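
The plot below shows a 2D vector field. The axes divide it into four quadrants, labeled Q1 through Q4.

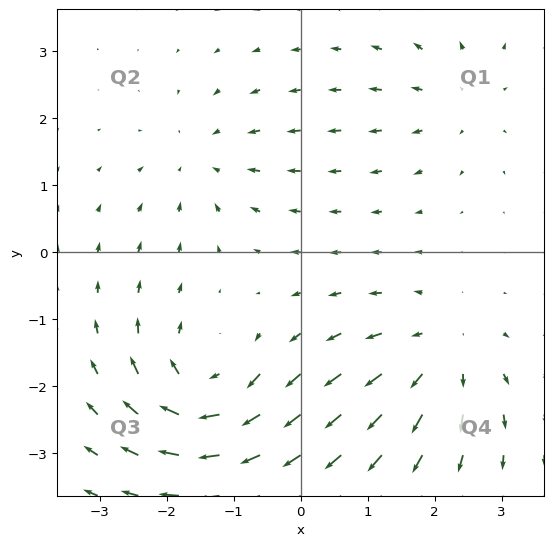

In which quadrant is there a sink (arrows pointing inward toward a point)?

Q2

The sink sits at approximately (-1.4, 1.4), which lies in quadrant Q2. The divergence there is about -3, negative as expected for a sink.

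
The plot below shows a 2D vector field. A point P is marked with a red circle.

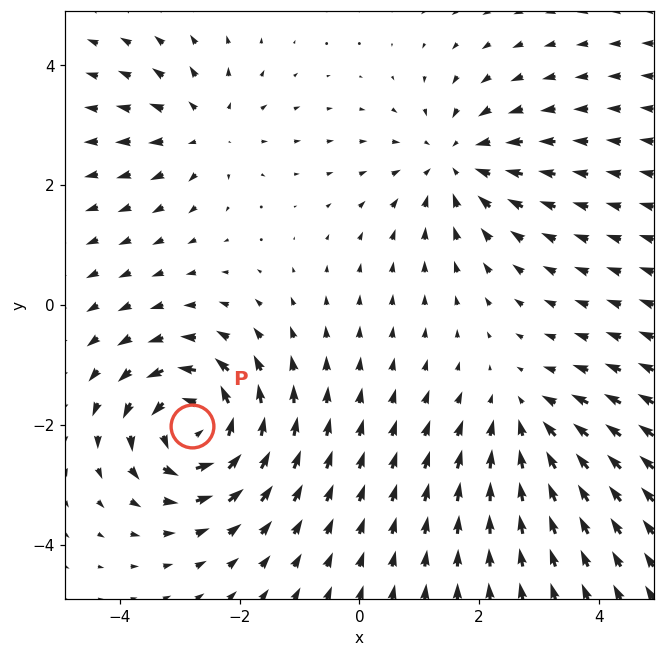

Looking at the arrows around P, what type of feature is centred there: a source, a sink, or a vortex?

At P (-2.8, -2.0) the arrows circulate counterclockwise. Divergence ≈0, curl about +6 — near-zero divergence with nonzero curl is a vortex.

vortex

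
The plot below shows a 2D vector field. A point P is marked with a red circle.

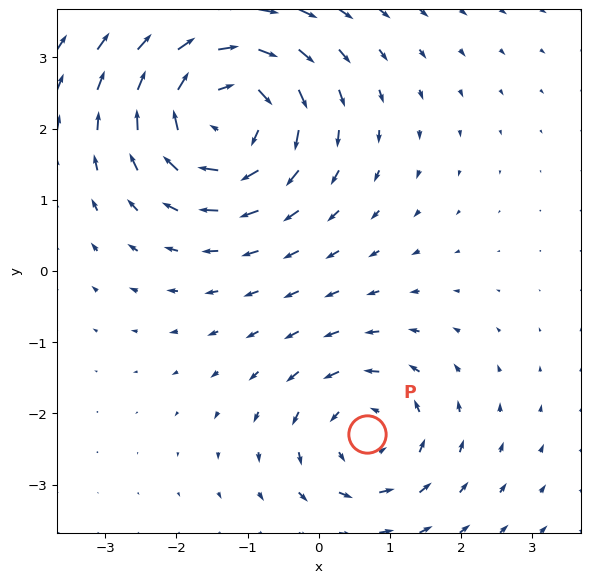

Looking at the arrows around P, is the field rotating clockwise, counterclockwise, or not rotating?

counterclockwise

Near P at (0.7, -2.3) the arrows circulate counterclockwise. The curl (z-component) there is about +3; positive curl means counterclockwise rotation.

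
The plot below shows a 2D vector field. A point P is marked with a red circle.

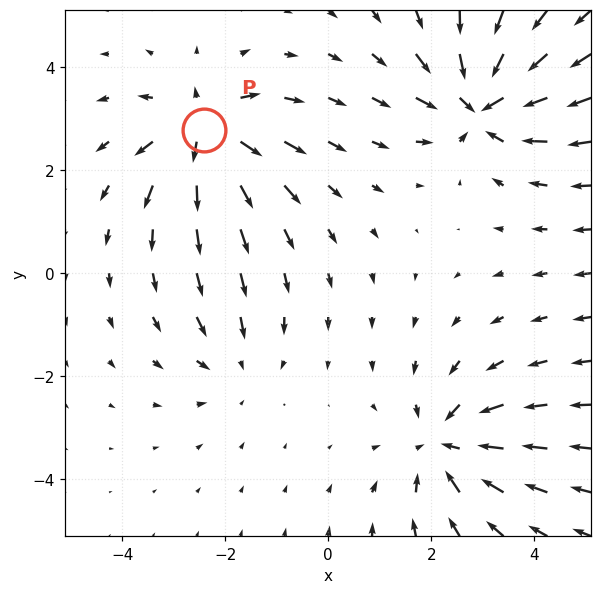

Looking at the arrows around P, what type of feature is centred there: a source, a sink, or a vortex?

At P (-2.4, 2.8) the arrows spread outward. Divergence about +6, curl ≈0 — positive divergence with near-zero curl is a source.

source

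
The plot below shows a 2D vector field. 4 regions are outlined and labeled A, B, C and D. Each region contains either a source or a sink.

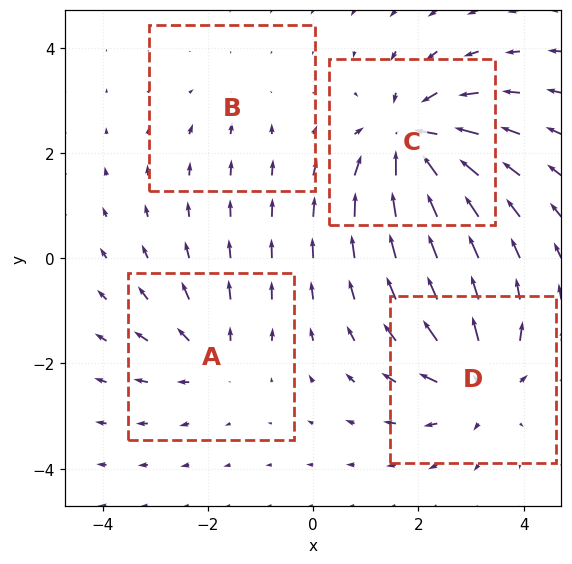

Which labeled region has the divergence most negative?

C

Divergence at each region's feature centre — A: about +3, B: about -2, C: about -7, D: about +5. Region C is most negative.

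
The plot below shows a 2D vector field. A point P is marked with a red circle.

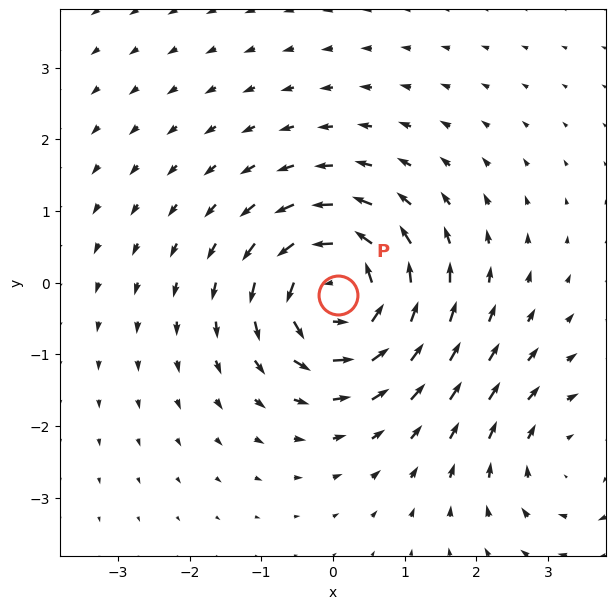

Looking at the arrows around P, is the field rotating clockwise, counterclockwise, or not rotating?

Near P at (0.1, -0.2) the arrows circulate counterclockwise. The curl (z-component) there is about +6; positive curl means counterclockwise rotation.

counterclockwise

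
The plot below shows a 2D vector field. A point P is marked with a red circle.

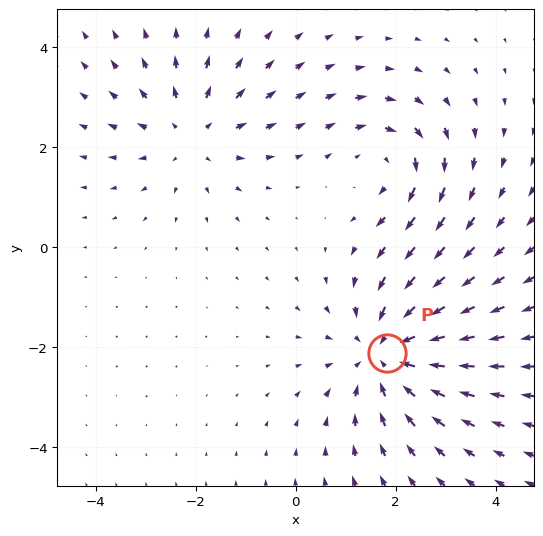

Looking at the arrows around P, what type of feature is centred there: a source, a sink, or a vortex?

sink

At P (1.8, -2.1) the arrows converge inward. Divergence about -4, curl ≈0 — negative divergence with near-zero curl is a sink.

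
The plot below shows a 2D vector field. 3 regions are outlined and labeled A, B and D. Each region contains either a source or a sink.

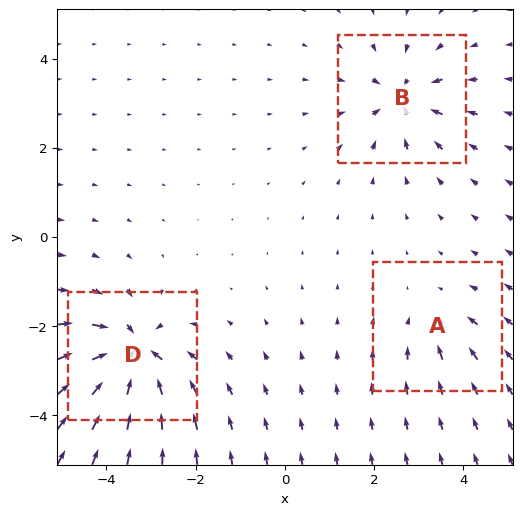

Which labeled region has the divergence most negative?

D

Divergence at each region's feature centre — A: about -2, B: about -4, D: about -6. Region D is most negative.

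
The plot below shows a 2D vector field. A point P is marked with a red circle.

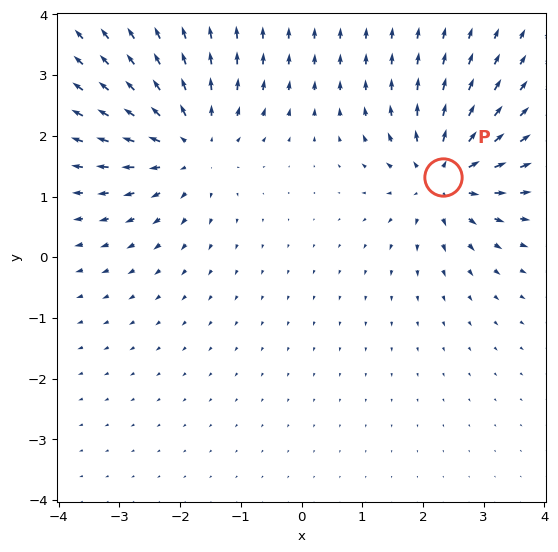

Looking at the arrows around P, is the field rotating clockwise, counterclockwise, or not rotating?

not rotating

Near P at (2.3, 1.3) the arrows show no circulation. The curl there is ≈0.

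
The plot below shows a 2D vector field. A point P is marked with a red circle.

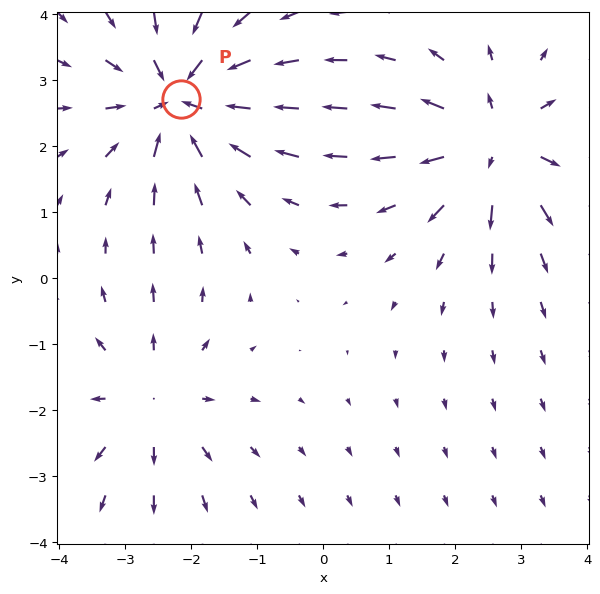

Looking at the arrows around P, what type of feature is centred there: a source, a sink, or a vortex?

At P (-2.1, 2.7) the arrows converge inward. Divergence about -5, curl ≈0 — negative divergence with near-zero curl is a sink.

sink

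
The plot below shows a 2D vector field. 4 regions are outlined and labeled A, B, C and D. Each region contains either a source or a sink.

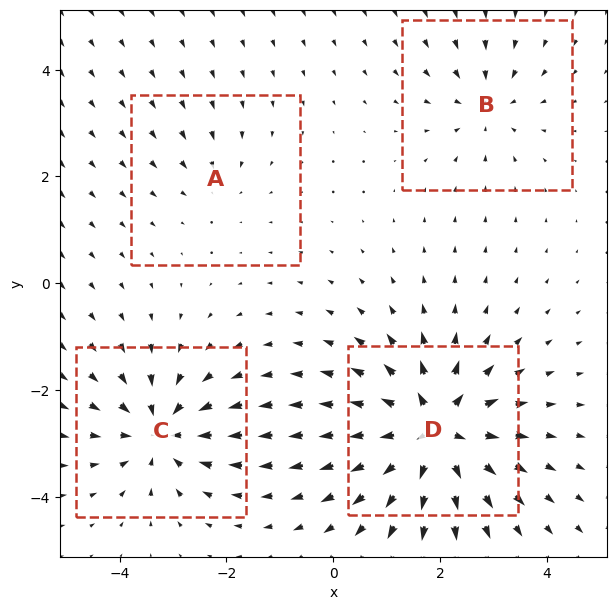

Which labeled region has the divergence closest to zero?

A

Divergence at each region's feature centre — A: about -2, B: about -3, C: about -5, D: about +8. Region A is closest to zero.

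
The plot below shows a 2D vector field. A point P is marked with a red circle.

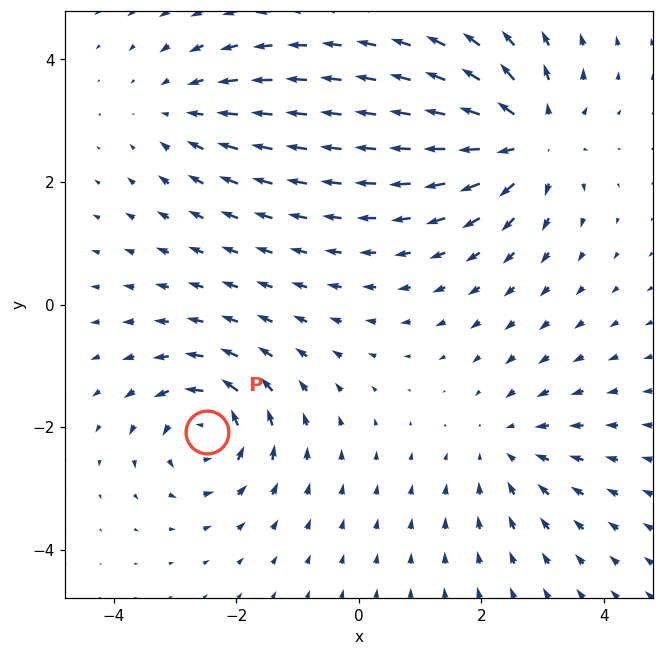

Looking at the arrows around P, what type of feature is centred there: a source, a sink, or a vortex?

At P (-2.5, -2.1) the arrows circulate counterclockwise. Divergence ≈0, curl about +6 — near-zero divergence with nonzero curl is a vortex.

vortex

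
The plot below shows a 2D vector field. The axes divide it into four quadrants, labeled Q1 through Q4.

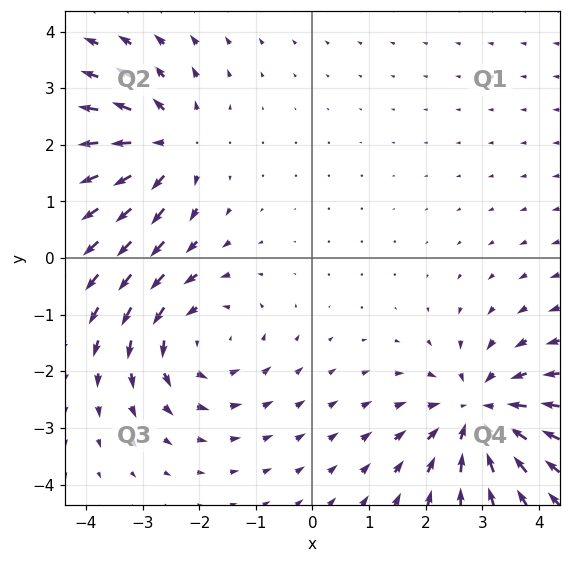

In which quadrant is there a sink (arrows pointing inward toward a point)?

Q4

The sink sits at approximately (2.9, -2.7), which lies in quadrant Q4. The divergence there is about -5, negative as expected for a sink.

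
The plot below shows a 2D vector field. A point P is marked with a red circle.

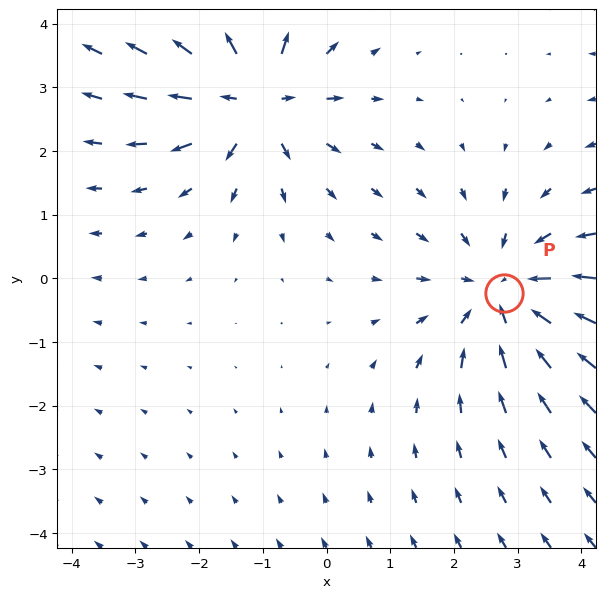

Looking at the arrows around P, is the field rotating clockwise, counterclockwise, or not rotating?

Near P at (2.8, -0.2) the arrows show no circulation. The curl there is ≈0.

not rotating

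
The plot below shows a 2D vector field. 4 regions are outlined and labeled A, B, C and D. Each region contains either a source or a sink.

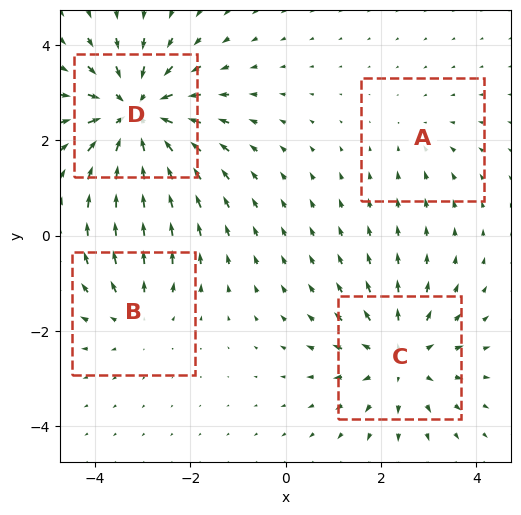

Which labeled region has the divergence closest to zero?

Divergence at each region's feature centre — A: about -2, B: about +3, C: about +4, D: about -7. Region A is closest to zero.

A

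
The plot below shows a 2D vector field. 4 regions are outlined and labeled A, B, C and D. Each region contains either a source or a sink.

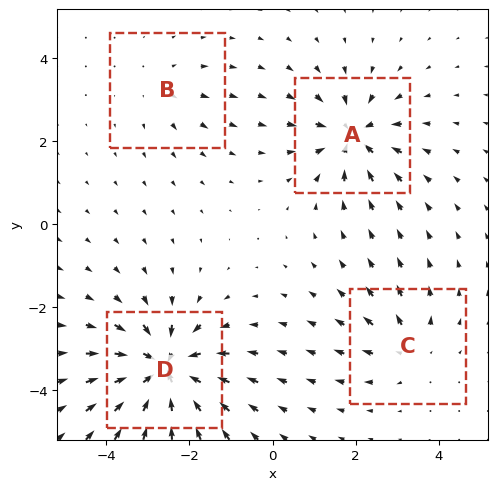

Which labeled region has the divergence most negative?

D

Divergence at each region's feature centre — A: about -6, B: about +2, C: about +4, D: about -9. Region D is most negative.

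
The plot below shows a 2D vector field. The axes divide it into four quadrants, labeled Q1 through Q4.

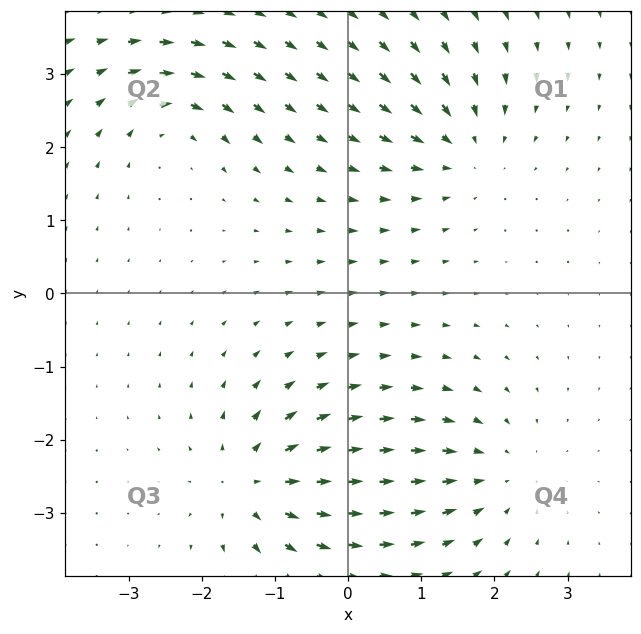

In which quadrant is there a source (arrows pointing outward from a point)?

The source sits at approximately (-1.3, -2.6), which lies in quadrant Q3. The divergence there is about +7, positive as expected for a source.

Q3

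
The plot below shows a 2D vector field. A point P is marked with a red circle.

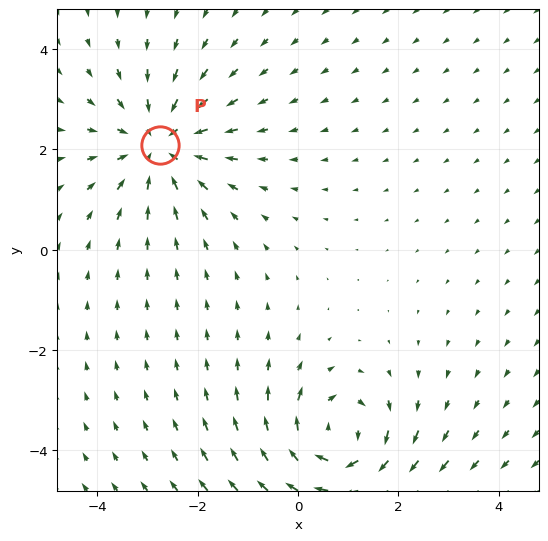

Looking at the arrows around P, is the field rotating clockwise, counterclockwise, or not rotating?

Near P at (-2.8, 2.1) the arrows show no circulation. The curl there is ≈0.

not rotating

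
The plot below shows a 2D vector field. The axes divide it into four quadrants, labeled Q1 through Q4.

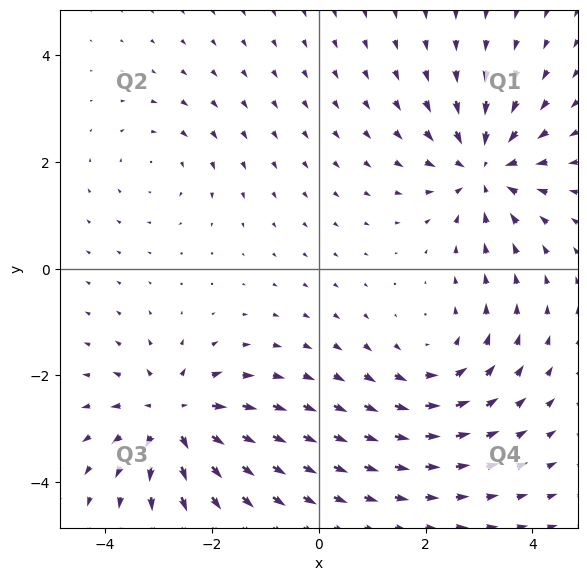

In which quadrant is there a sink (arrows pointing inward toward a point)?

Q1

The sink sits at approximately (3.1, 1.9), which lies in quadrant Q1. The divergence there is about -5, negative as expected for a sink.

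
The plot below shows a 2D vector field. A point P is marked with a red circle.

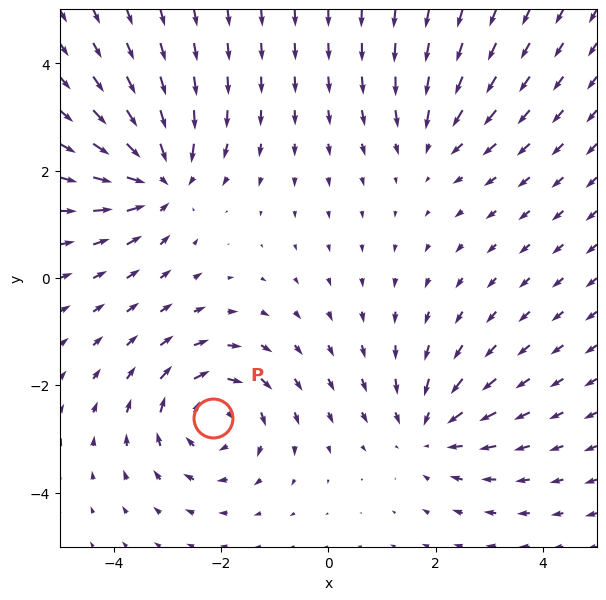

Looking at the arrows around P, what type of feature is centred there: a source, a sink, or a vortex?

vortex

At P (-2.2, -2.6) the arrows circulate clockwise. Divergence ≈0, curl about -5 — near-zero divergence with nonzero curl is a vortex.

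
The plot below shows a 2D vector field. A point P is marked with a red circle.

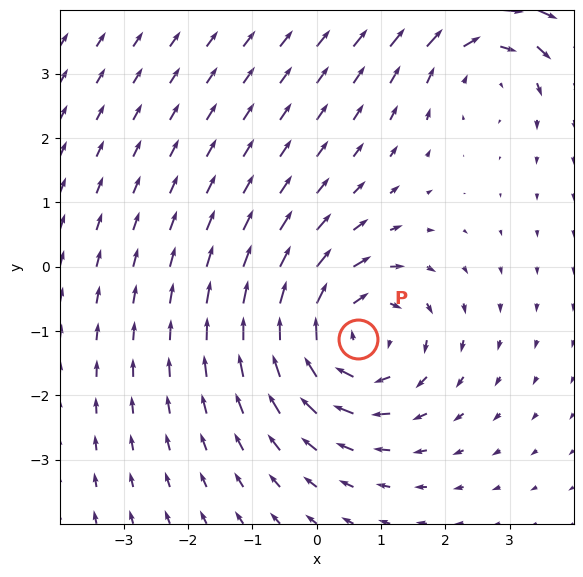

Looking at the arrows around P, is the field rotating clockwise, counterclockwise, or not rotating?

Near P at (0.6, -1.1) the arrows circulate clockwise. The curl (z-component) there is about -4; negative curl means clockwise rotation.

clockwise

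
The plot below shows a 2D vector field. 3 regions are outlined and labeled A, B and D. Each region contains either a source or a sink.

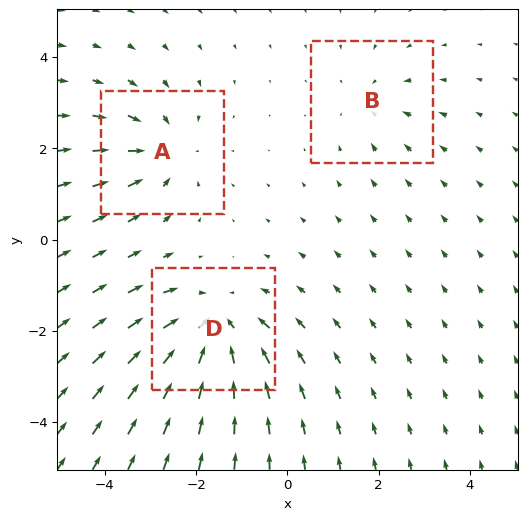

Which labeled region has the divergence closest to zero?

Divergence at each region's feature centre — A: about -3, B: about -2, D: about -5. Region B is closest to zero.

B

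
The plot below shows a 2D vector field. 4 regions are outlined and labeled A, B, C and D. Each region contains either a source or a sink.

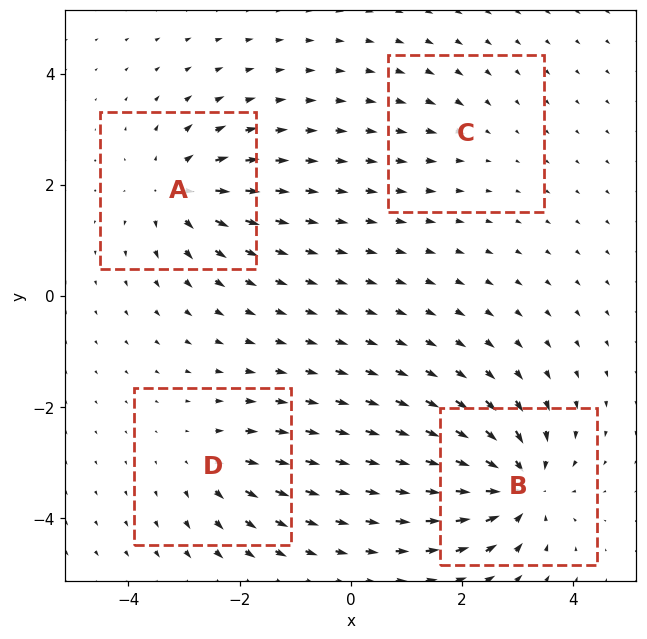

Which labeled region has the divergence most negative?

Divergence at each region's feature centre — A: about +6, B: about -8, C: about -2, D: about +4. Region B is most negative.

B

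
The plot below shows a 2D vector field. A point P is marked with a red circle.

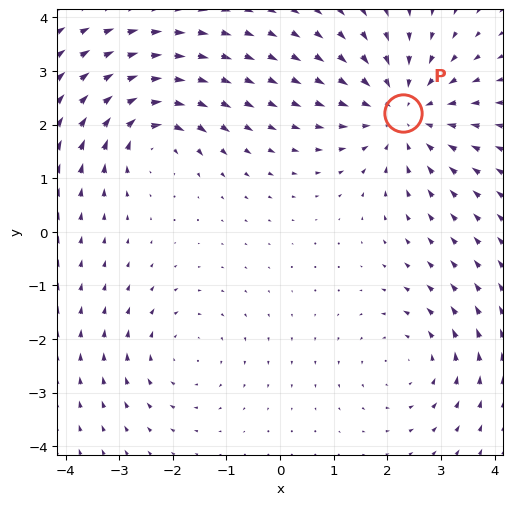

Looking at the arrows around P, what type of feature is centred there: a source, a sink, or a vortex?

At P (2.3, 2.2) the arrows converge inward. Divergence about -4, curl ≈0 — negative divergence with near-zero curl is a sink.

sink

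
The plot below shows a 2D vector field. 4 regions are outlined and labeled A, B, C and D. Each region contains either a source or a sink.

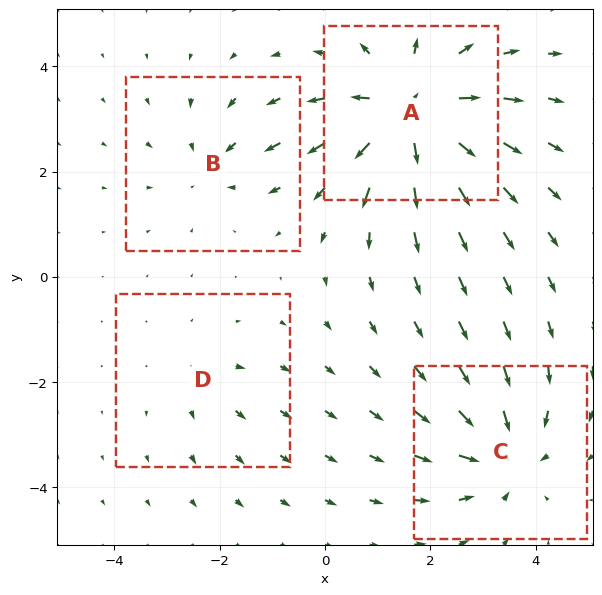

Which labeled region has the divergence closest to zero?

Divergence at each region's feature centre — A: about +7, B: about -3, C: about -5, D: about +2. Region D is closest to zero.

D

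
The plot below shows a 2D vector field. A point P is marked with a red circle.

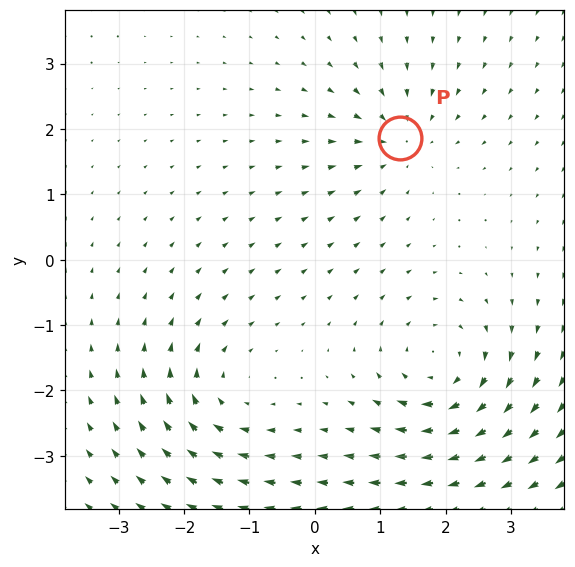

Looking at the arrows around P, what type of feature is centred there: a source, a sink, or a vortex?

sink

At P (1.3, 1.9) the arrows converge inward. Divergence about -4, curl ≈0 — negative divergence with near-zero curl is a sink.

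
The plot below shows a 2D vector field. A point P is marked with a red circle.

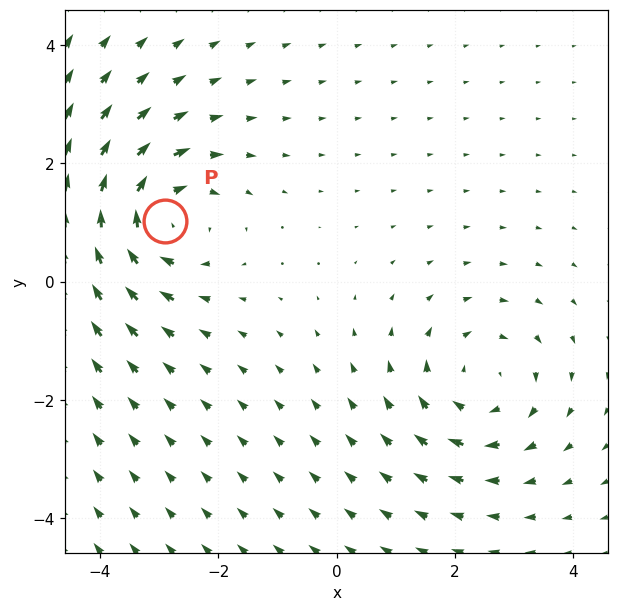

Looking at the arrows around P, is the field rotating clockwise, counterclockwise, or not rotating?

clockwise

Near P at (-2.9, 1.0) the arrows circulate clockwise. The curl (z-component) there is about -4; negative curl means clockwise rotation.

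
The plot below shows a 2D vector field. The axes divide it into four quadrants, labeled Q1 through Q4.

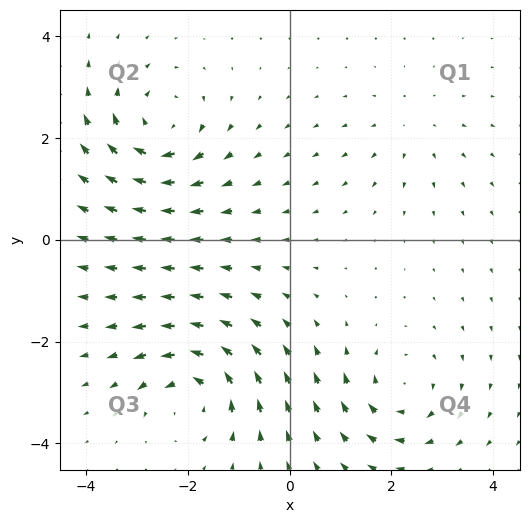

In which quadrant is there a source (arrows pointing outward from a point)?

Q1

The source sits at approximately (2.4, 2.2), which lies in quadrant Q1. The divergence there is about +2, positive as expected for a source.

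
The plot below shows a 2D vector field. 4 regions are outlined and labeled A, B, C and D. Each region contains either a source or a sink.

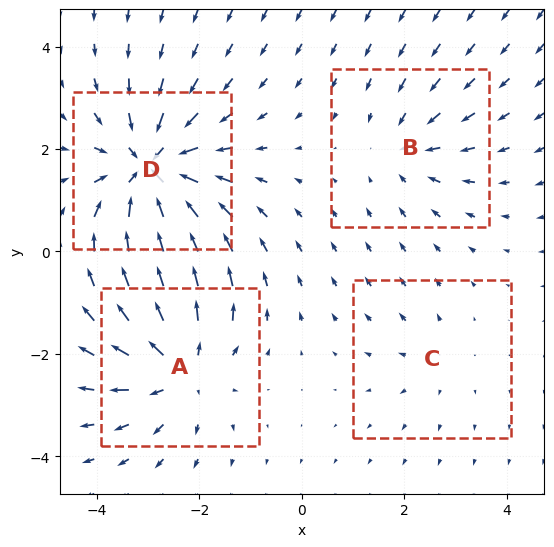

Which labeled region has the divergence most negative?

D

Divergence at each region's feature centre — A: about +5, B: about -3, C: about +2, D: about -7. Region D is most negative.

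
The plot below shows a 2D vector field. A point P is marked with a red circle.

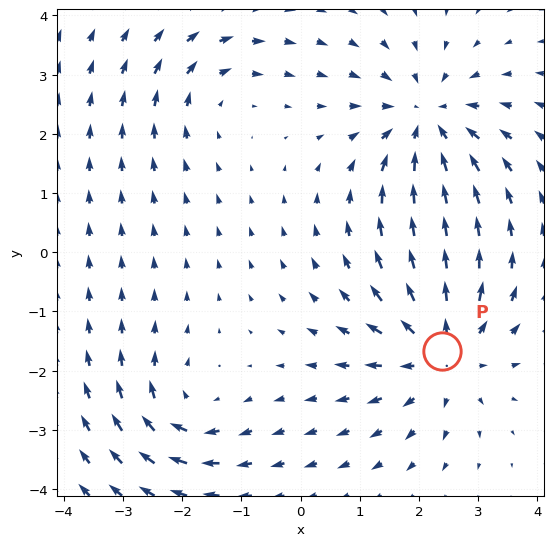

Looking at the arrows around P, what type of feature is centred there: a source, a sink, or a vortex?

source

At P (2.4, -1.7) the arrows spread outward. Divergence about +5, curl ≈0 — positive divergence with near-zero curl is a source.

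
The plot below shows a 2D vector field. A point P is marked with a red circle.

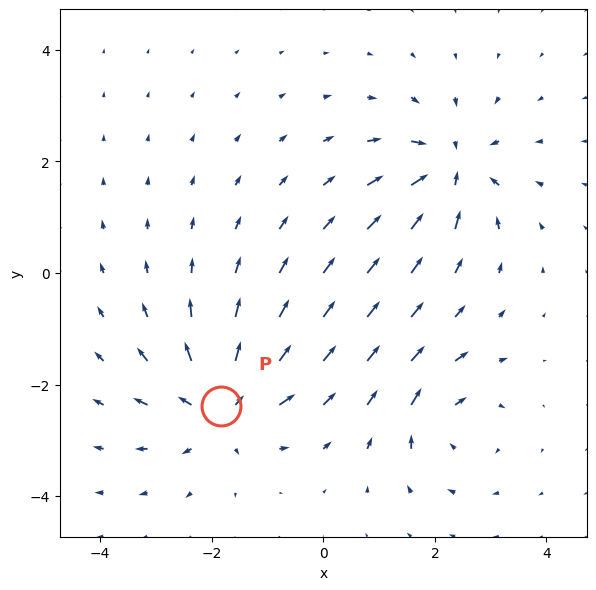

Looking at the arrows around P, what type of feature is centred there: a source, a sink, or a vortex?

source

At P (-1.8, -2.4) the arrows spread outward. Divergence about +5, curl ≈0 — positive divergence with near-zero curl is a source.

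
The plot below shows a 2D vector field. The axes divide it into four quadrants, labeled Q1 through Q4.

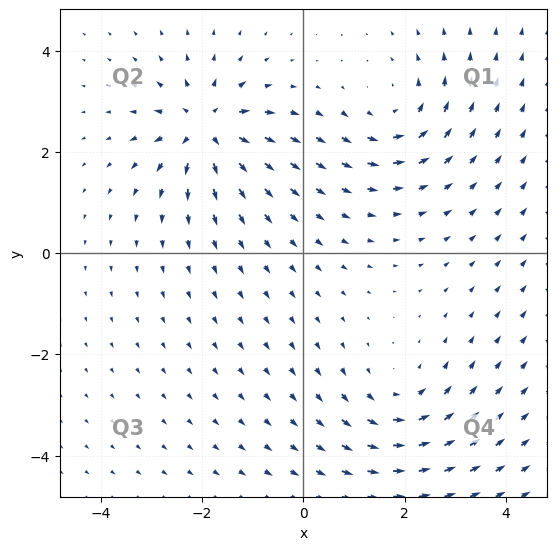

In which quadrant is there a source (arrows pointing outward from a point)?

The source sits at approximately (-1.9, 2.5), which lies in quadrant Q2. The divergence there is about +6, positive as expected for a source.

Q2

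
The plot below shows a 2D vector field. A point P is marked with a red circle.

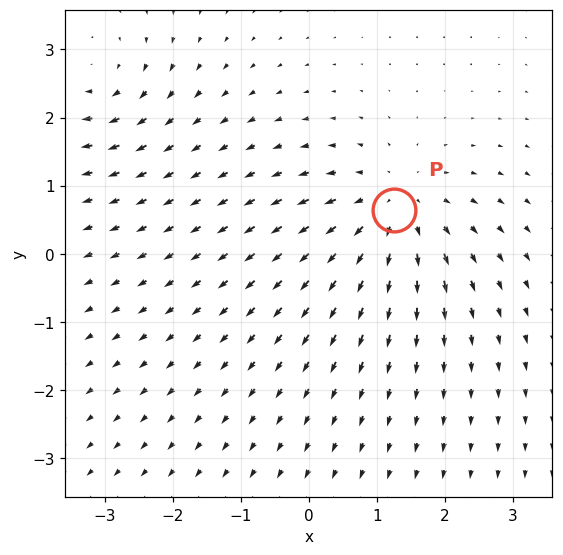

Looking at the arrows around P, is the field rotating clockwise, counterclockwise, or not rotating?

not rotating

Near P at (1.2, 0.6) the arrows show no circulation. The curl there is ≈0.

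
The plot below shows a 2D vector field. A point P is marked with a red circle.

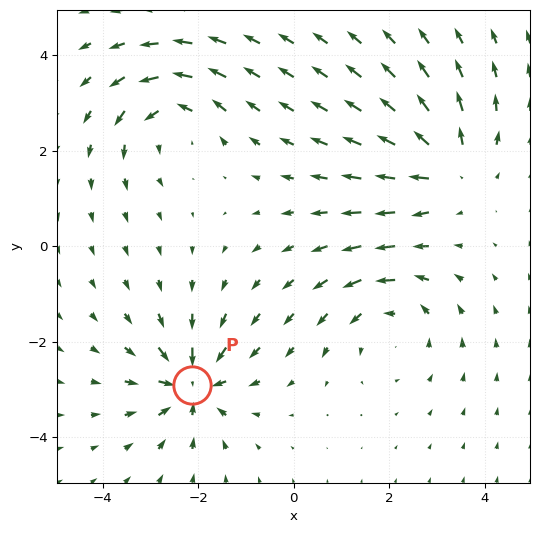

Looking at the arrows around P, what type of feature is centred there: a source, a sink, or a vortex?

sink

At P (-2.1, -2.9) the arrows converge inward. Divergence about -6, curl ≈0 — negative divergence with near-zero curl is a sink.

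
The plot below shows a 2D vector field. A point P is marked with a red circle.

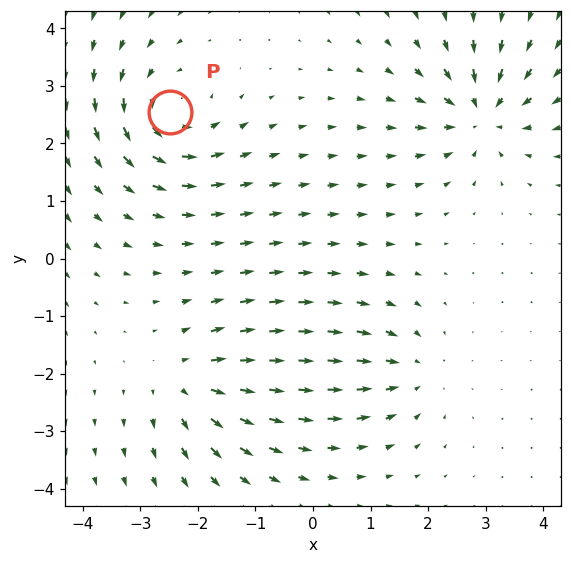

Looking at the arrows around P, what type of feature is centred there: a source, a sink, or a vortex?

At P (-2.5, 2.5) the arrows circulate counterclockwise. Divergence ≈0, curl about +4 — near-zero divergence with nonzero curl is a vortex.

vortex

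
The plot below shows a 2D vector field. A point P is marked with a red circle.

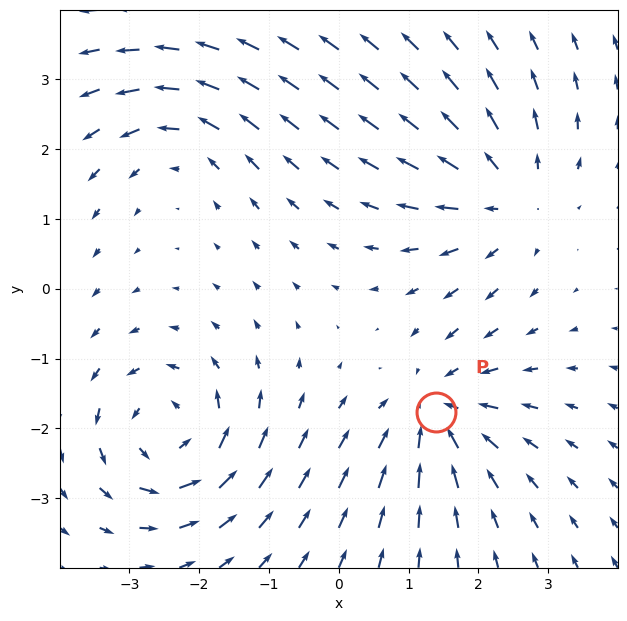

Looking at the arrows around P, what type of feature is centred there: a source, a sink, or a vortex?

sink

At P (1.4, -1.8) the arrows converge inward. Divergence about -4, curl ≈0 — negative divergence with near-zero curl is a sink.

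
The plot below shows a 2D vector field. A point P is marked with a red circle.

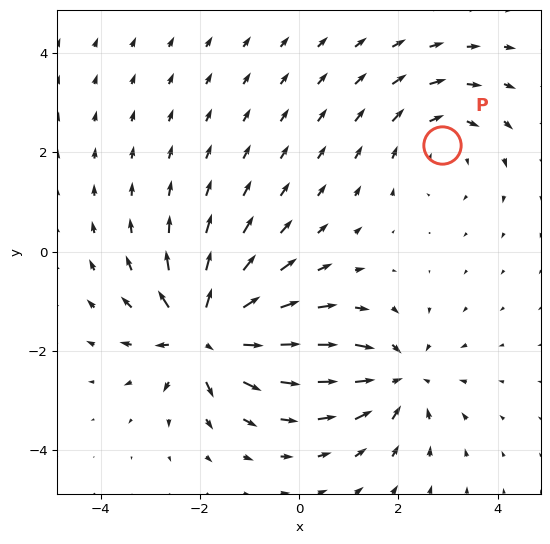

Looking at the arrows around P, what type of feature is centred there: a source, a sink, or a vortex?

At P (2.9, 2.1) the arrows circulate clockwise. Divergence ≈0, curl about -3 — near-zero divergence with nonzero curl is a vortex.

vortex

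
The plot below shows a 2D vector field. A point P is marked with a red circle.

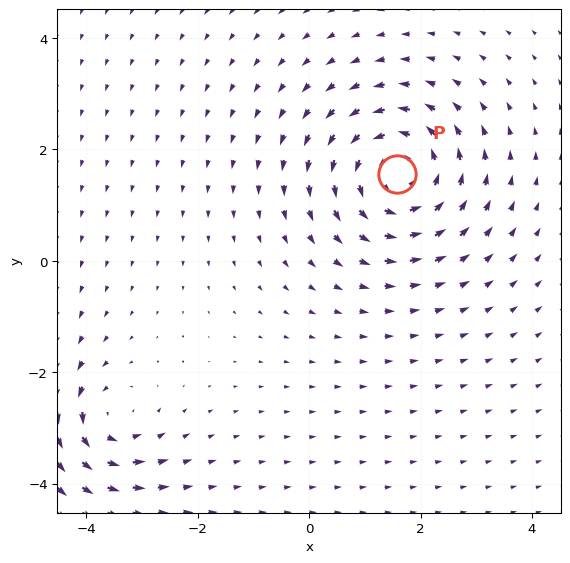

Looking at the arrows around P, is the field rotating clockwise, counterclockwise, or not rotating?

counterclockwise

Near P at (1.6, 1.6) the arrows circulate counterclockwise. The curl (z-component) there is about +4; positive curl means counterclockwise rotation.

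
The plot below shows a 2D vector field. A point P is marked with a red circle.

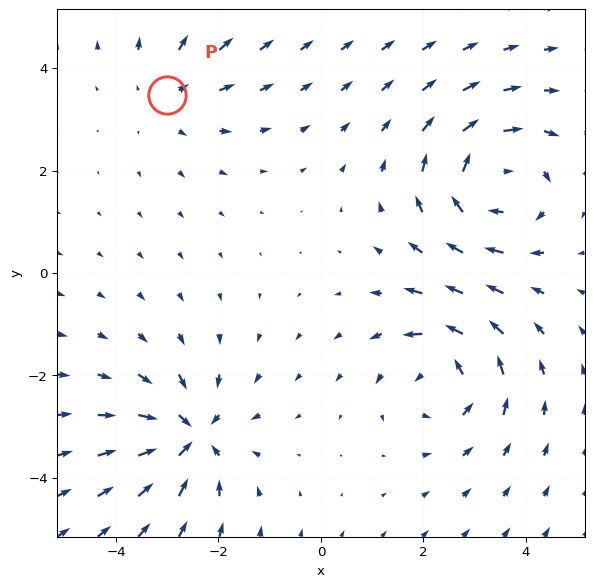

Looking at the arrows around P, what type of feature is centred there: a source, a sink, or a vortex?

At P (-3.0, 3.5) the arrows spread outward. Divergence about +2, curl ≈0 — positive divergence with near-zero curl is a source.

source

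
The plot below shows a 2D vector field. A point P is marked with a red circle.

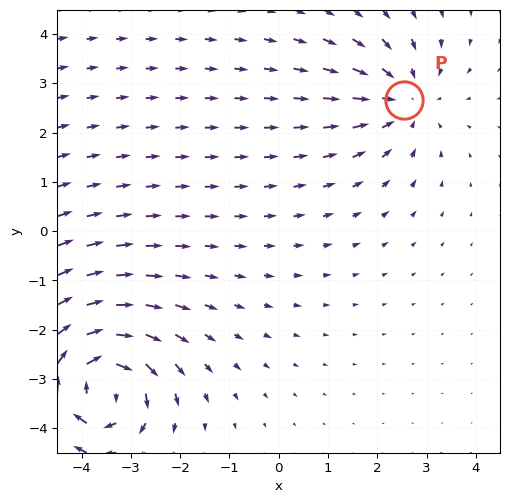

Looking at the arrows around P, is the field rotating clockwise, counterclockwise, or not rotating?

Near P at (2.5, 2.7) the arrows show no circulation. The curl there is ≈0.

not rotating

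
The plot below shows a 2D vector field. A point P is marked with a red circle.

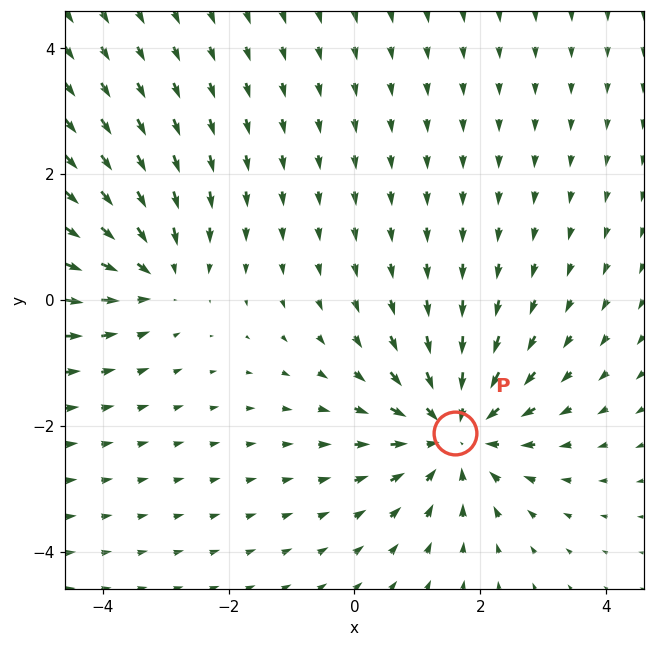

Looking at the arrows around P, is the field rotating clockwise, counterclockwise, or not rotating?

Near P at (1.6, -2.1) the arrows show no circulation. The curl there is ≈0.

not rotating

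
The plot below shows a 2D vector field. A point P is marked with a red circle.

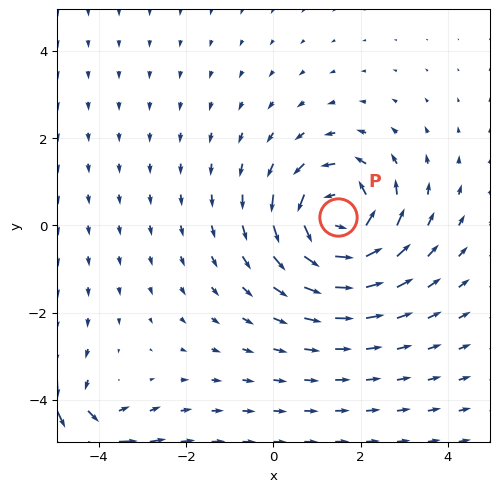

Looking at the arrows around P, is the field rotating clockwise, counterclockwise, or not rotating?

Near P at (1.5, 0.2) the arrows circulate counterclockwise. The curl (z-component) there is about +5; positive curl means counterclockwise rotation.

counterclockwise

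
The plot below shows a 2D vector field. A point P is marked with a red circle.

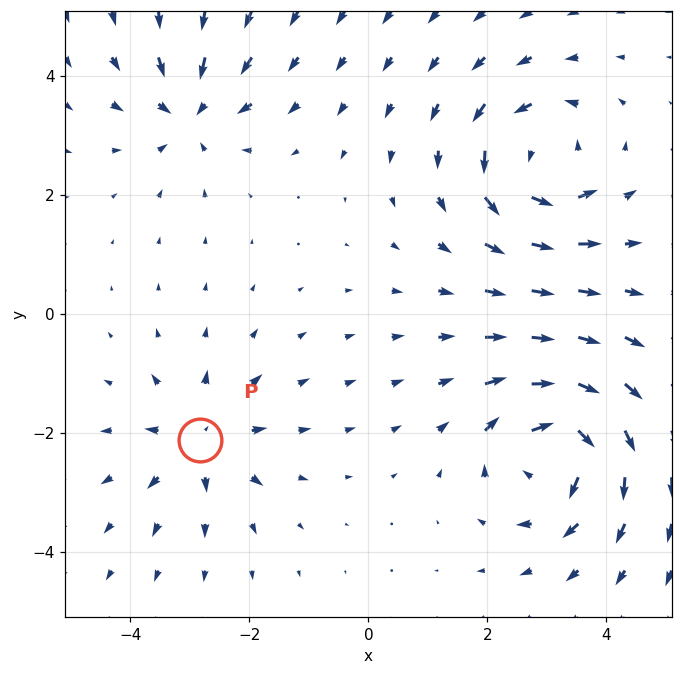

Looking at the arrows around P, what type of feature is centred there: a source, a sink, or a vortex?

source

At P (-2.8, -2.1) the arrows spread outward. Divergence about +4, curl ≈0 — positive divergence with near-zero curl is a source.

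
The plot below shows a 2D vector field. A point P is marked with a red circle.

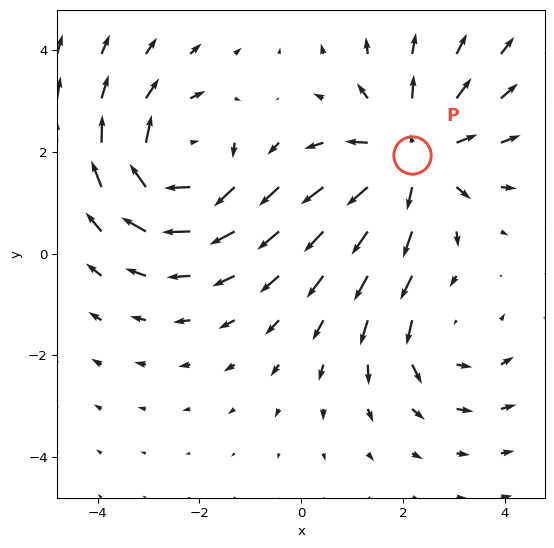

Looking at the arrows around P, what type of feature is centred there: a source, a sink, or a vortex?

source

At P (2.2, 1.9) the arrows spread outward. Divergence about +4, curl ≈0 — positive divergence with near-zero curl is a source.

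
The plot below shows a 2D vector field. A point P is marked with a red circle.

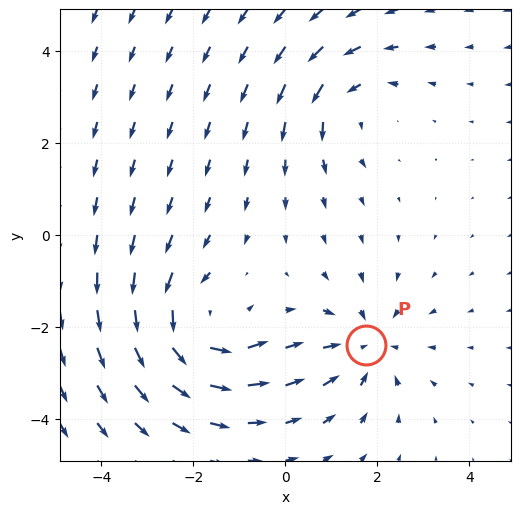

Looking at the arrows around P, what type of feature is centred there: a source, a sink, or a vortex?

At P (1.8, -2.4) the arrows converge inward. Divergence about -3, curl ≈0 — negative divergence with near-zero curl is a sink.

sink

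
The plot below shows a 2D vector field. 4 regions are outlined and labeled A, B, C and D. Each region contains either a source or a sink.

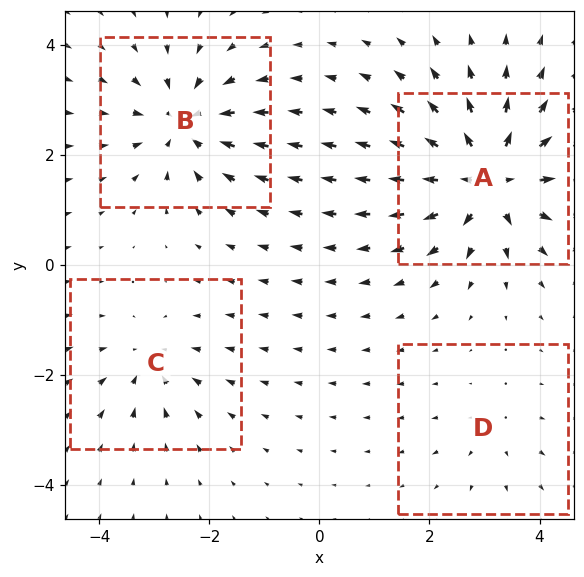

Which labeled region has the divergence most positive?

A

Divergence at each region's feature centre — A: about +8, B: about -6, C: about -4, D: about +2. Region A is most positive.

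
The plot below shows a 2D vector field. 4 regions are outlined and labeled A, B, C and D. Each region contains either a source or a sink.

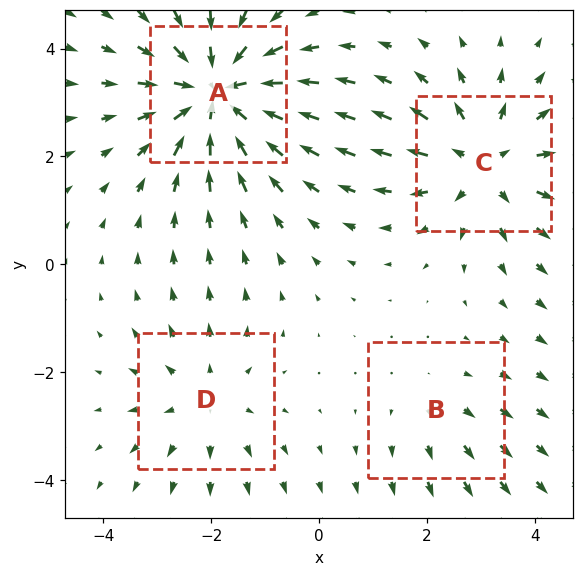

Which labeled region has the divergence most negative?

Divergence at each region's feature centre — A: about -6, B: about +2, C: about +4, D: about +3. Region A is most negative.

A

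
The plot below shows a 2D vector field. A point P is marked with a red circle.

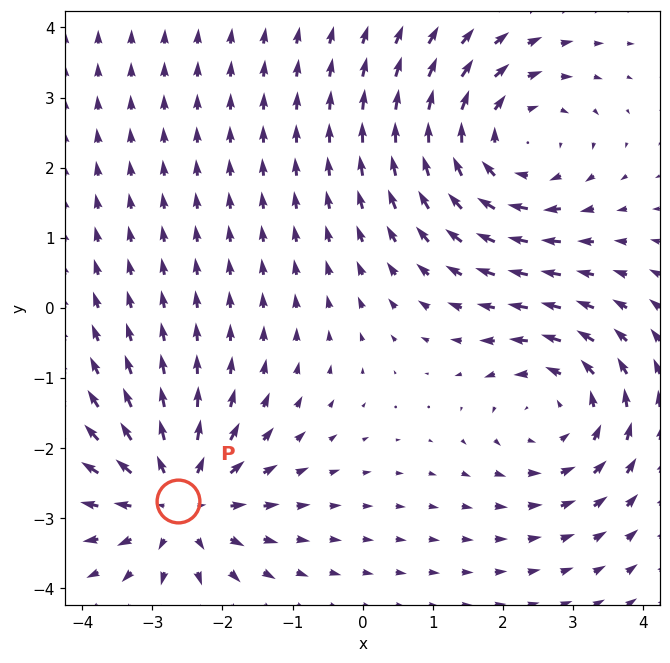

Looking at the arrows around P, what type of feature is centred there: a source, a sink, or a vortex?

source

At P (-2.6, -2.8) the arrows spread outward. Divergence about +4, curl ≈0 — positive divergence with near-zero curl is a source.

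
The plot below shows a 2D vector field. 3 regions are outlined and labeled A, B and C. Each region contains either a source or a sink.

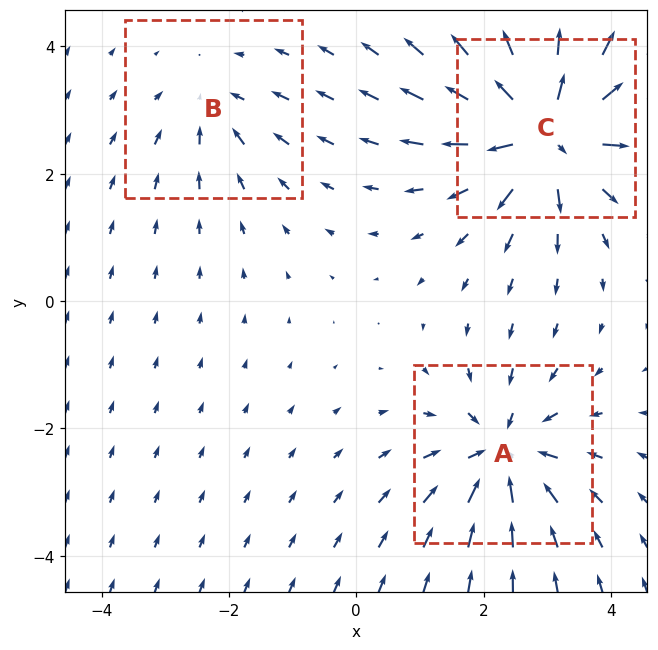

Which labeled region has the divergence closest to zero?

B

Divergence at each region's feature centre — A: about -4, B: about -2, C: about +6. Region B is closest to zero.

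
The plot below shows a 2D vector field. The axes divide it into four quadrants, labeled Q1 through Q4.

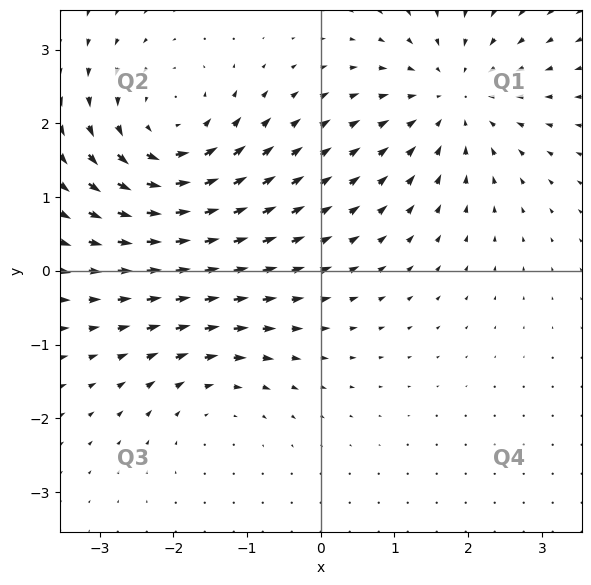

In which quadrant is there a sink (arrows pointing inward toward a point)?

The sink sits at approximately (1.8, 2.3), which lies in quadrant Q1. The divergence there is about -3, negative as expected for a sink.

Q1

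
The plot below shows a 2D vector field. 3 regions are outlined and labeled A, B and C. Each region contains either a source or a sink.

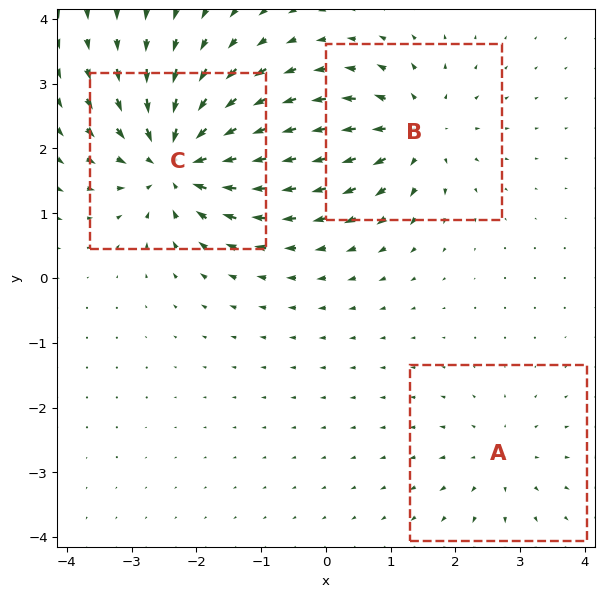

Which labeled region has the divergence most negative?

C

Divergence at each region's feature centre — A: about +2, B: about +4, C: about -6. Region C is most negative.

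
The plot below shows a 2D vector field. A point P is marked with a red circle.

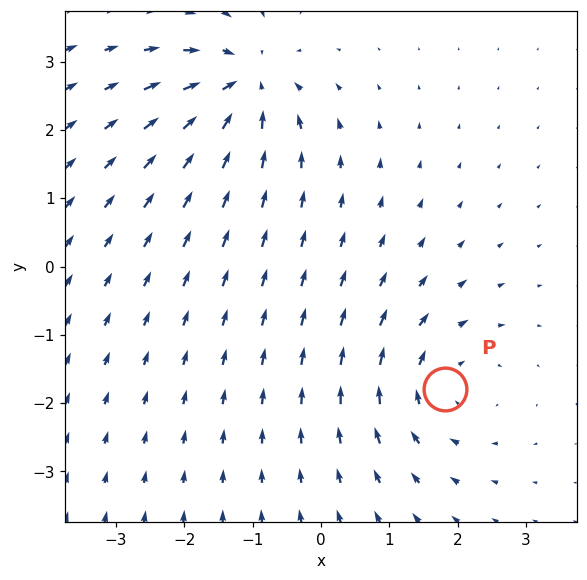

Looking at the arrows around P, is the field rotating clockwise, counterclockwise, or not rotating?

clockwise

Near P at (1.8, -1.8) the arrows circulate clockwise. The curl (z-component) there is about -4; negative curl means clockwise rotation.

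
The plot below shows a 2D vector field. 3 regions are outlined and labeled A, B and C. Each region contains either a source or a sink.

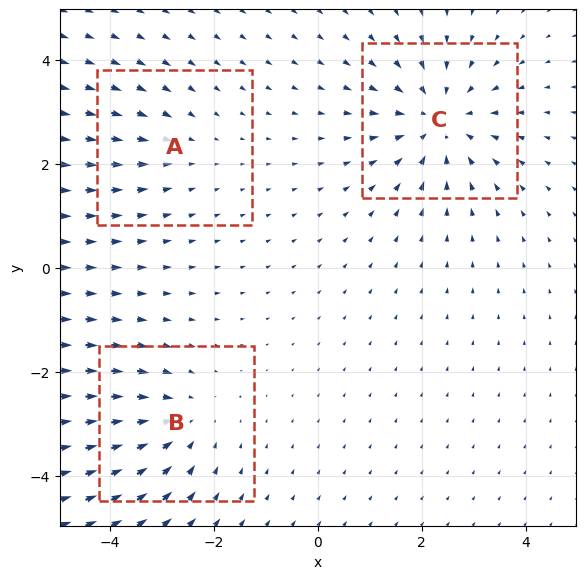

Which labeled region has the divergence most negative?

C

Divergence at each region's feature centre — A: about -2, B: about -3, C: about -4. Region C is most negative.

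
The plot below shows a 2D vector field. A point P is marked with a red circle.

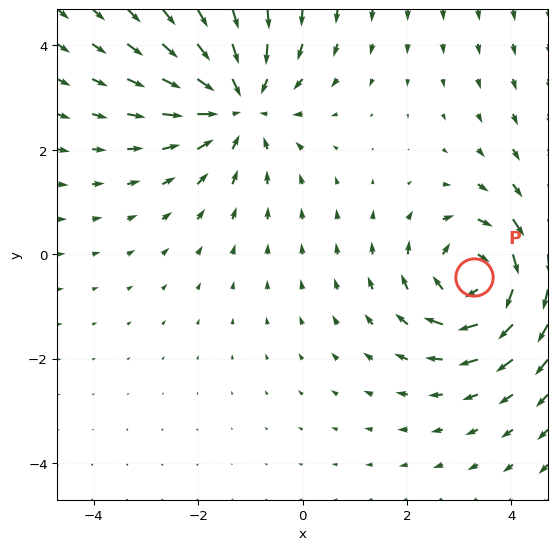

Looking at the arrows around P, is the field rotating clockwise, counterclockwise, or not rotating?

clockwise

Near P at (3.3, -0.4) the arrows circulate clockwise. The curl (z-component) there is about -5; negative curl means clockwise rotation.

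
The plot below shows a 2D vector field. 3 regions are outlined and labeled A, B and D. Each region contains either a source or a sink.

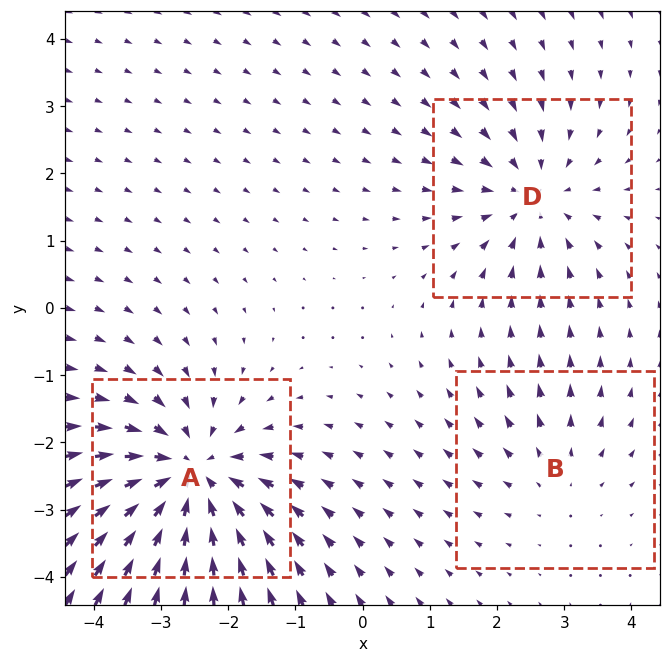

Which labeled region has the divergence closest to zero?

Divergence at each region's feature centre — A: about -5, B: about +2, D: about -3. Region B is closest to zero.

B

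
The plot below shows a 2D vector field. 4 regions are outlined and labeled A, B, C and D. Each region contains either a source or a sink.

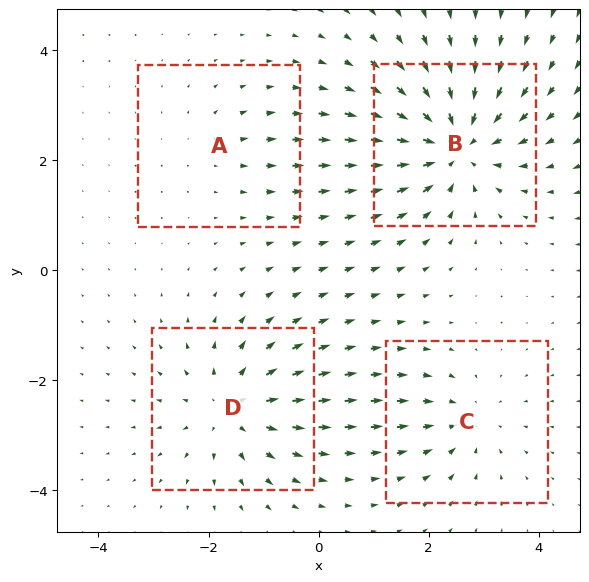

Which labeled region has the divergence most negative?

B

Divergence at each region's feature centre — A: about +2, B: about -7, C: about -4, D: about +5. Region B is most negative.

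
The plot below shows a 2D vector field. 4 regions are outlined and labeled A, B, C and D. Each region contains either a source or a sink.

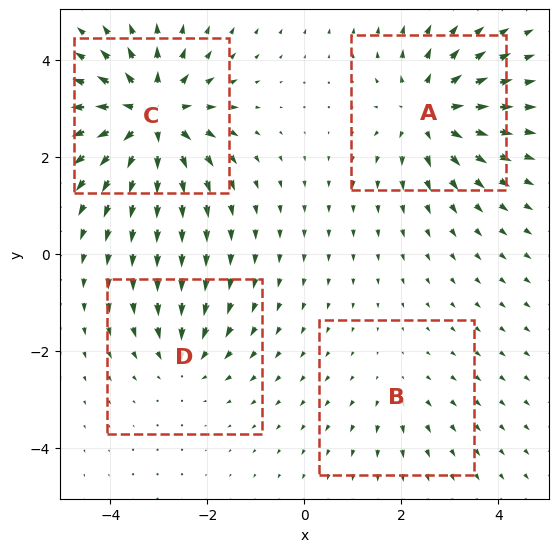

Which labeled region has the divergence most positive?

Divergence at each region's feature centre — A: about +6, B: about +2, C: about +8, D: about -4. Region C is most positive.

C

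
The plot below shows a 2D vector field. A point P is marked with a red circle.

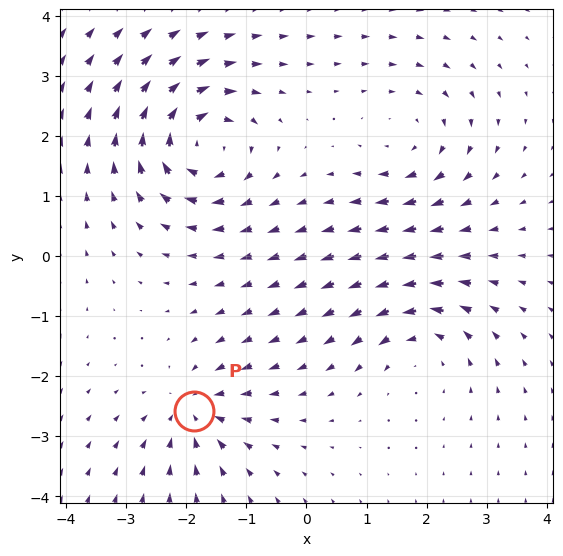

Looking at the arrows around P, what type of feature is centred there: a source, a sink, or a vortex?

sink

At P (-1.9, -2.6) the arrows converge inward. Divergence about -4, curl ≈0 — negative divergence with near-zero curl is a sink.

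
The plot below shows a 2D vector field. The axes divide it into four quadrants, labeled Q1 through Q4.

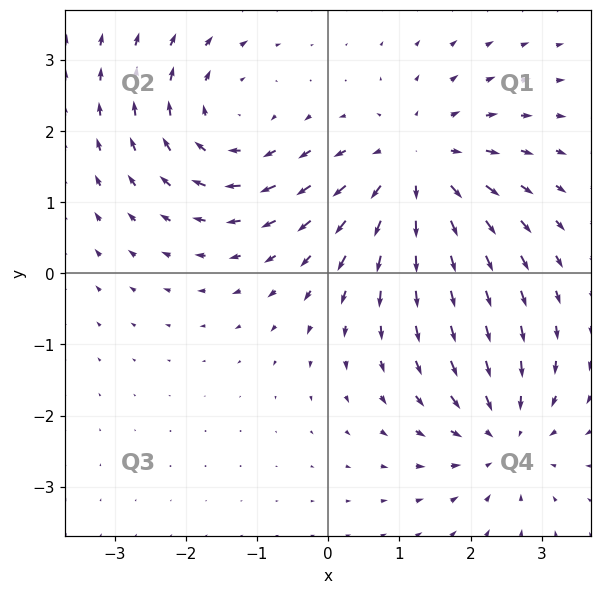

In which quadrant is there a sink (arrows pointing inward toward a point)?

The sink sits at approximately (2.5, -2.3), which lies in quadrant Q4. The divergence there is about -3, negative as expected for a sink.

Q4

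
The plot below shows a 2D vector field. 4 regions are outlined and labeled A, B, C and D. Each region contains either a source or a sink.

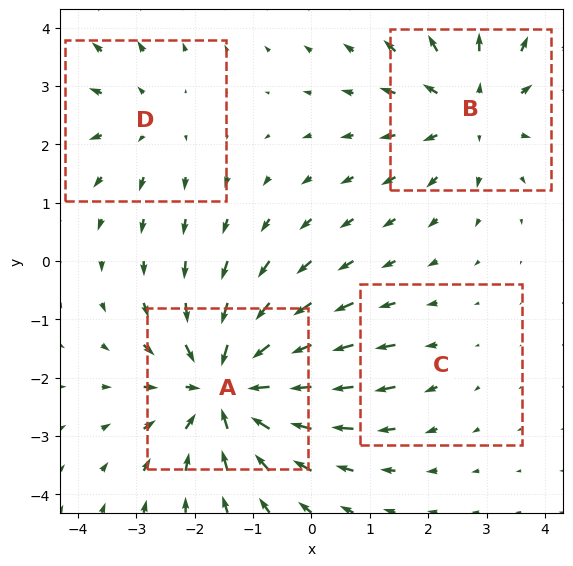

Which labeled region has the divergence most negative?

A

Divergence at each region's feature centre — A: about -7, B: about +4, C: about +2, D: about +3. Region A is most negative.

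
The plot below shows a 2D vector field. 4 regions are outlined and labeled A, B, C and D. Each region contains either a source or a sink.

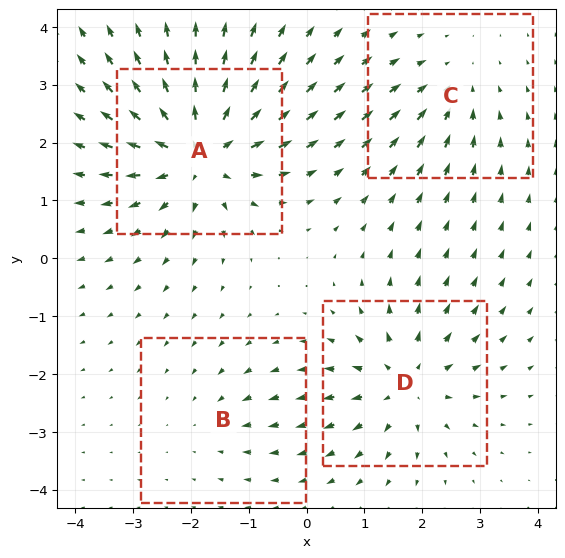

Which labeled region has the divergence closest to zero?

B

Divergence at each region's feature centre — A: about +7, B: about -2, C: about -3, D: about +5. Region B is closest to zero.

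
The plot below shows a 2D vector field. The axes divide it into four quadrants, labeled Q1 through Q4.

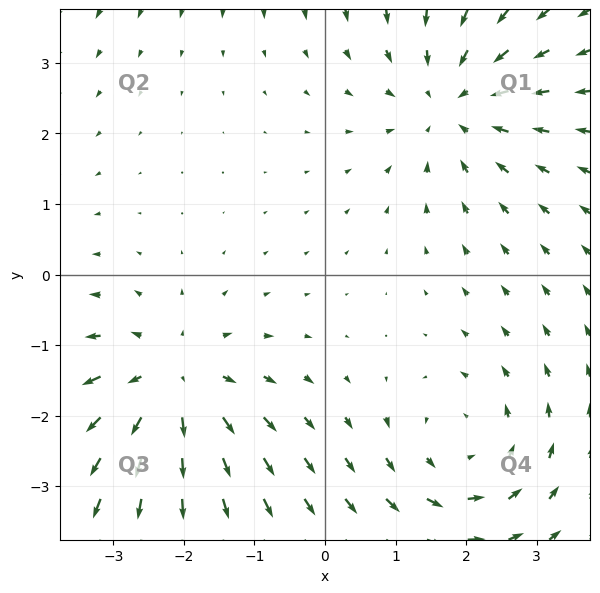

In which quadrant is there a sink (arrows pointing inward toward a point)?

Q1

The sink sits at approximately (1.8, 2.4), which lies in quadrant Q1. The divergence there is about -3, negative as expected for a sink.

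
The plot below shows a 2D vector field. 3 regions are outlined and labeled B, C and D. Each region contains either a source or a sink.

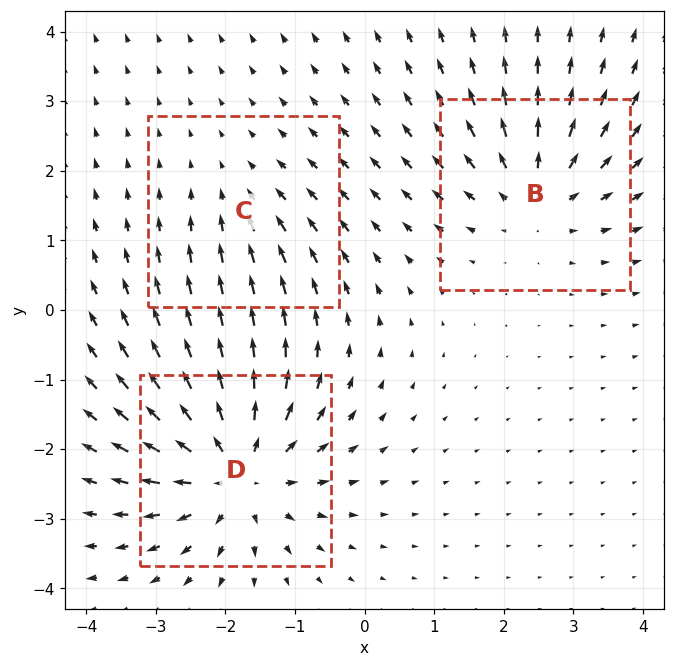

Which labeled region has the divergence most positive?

D

Divergence at each region's feature centre — B: about +4, C: about -2, D: about +5. Region D is most positive.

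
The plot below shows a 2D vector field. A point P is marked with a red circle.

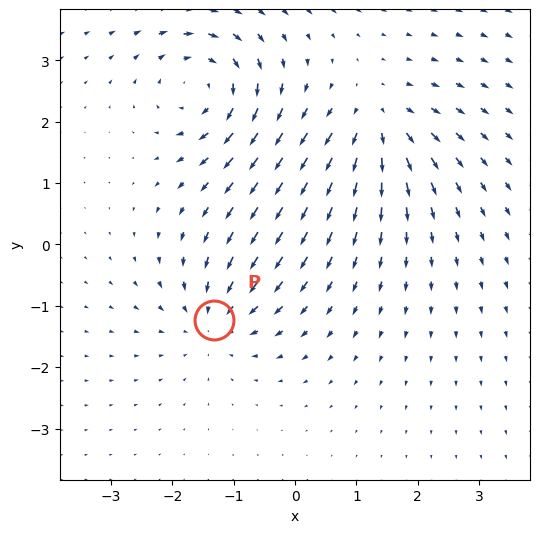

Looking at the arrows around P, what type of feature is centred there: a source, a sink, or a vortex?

sink

At P (-1.3, -1.2) the arrows converge inward. Divergence about -4, curl ≈0 — negative divergence with near-zero curl is a sink.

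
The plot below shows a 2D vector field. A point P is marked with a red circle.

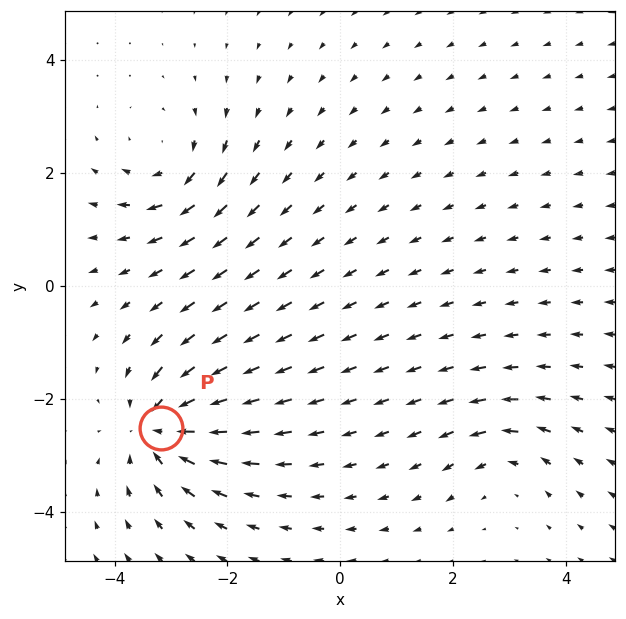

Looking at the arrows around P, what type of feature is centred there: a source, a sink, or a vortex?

At P (-3.2, -2.5) the arrows converge inward. Divergence about -6, curl ≈0 — negative divergence with near-zero curl is a sink.

sink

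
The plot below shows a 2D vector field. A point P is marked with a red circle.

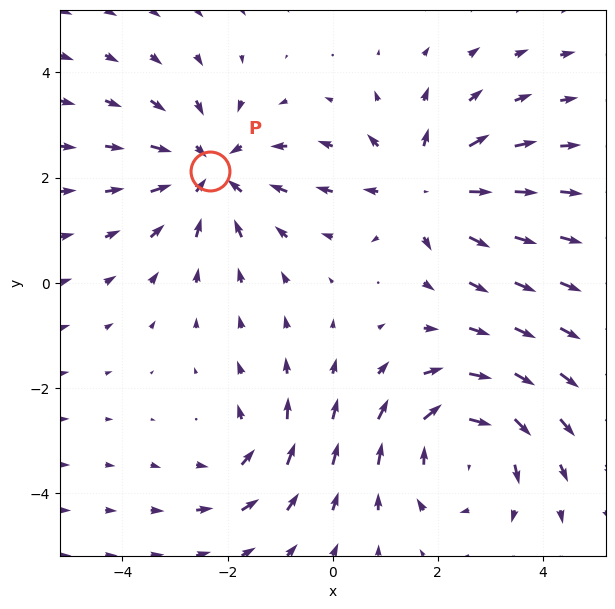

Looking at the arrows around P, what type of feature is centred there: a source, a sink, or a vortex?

At P (-2.3, 2.1) the arrows converge inward. Divergence about -4, curl ≈0 — negative divergence with near-zero curl is a sink.

sink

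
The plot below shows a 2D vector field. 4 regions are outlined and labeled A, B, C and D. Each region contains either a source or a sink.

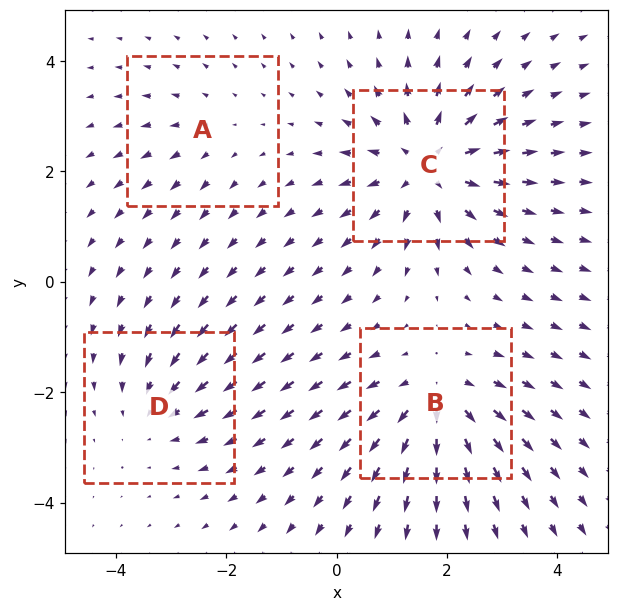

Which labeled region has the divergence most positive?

Divergence at each region's feature centre — A: about +2, B: about +5, C: about +6, D: about -3. Region C is most positive.

C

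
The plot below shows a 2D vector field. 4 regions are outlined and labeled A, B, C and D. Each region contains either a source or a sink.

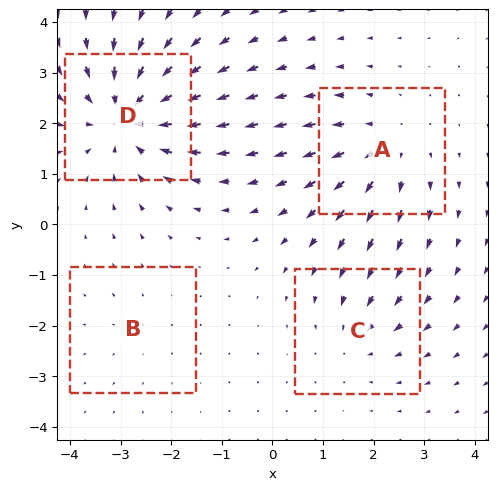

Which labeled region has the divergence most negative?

Divergence at each region's feature centre — A: about +4, B: about +1, C: about -3, D: about -6. Region D is most negative.

D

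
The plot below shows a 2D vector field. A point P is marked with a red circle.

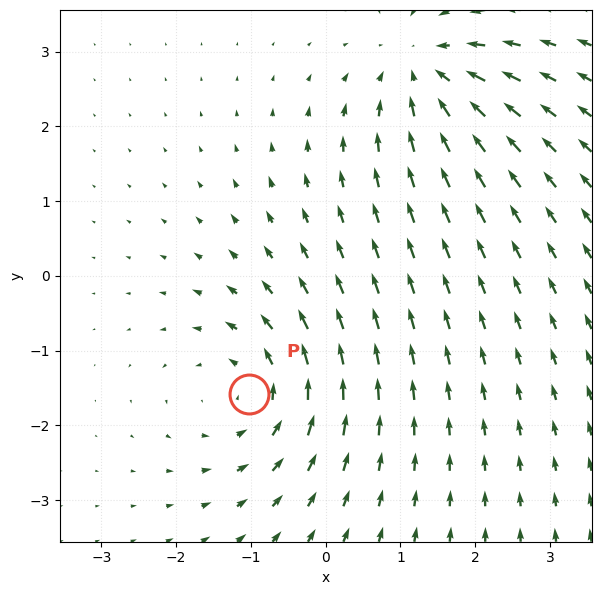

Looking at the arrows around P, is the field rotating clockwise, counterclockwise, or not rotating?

Near P at (-1.0, -1.6) the arrows circulate counterclockwise. The curl (z-component) there is about +3; positive curl means counterclockwise rotation.

counterclockwise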